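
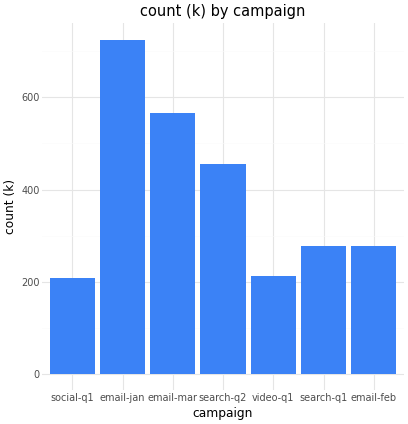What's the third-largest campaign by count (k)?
Top 4: email-jan ≈ 700, email-mar ≈ 600, search-q2 ≈ 500, search-q1 ≈ 300.

search-q2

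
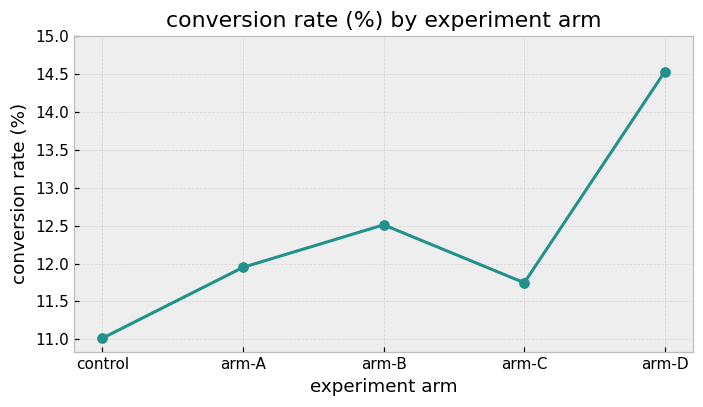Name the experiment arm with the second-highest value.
Top 3: arm-D ≈ 14.5, arm-B ≈ 12.5, arm-A ≈ 12.0.

arm-B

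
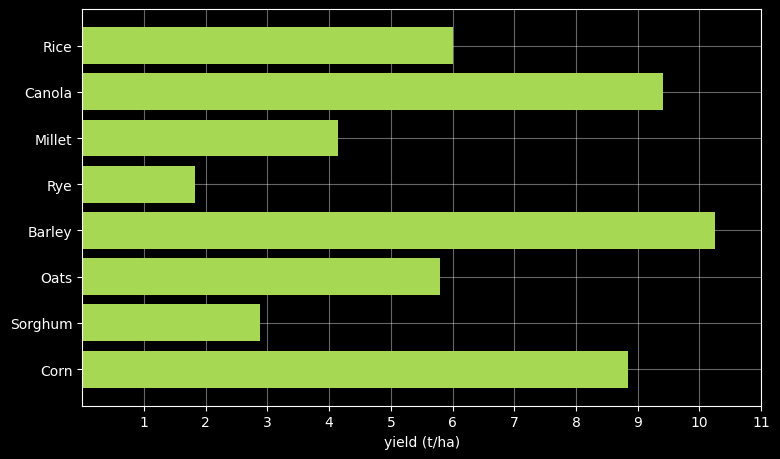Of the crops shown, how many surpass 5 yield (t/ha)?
5

Above 5: Rice, Canola, Barley, Oats, Corn.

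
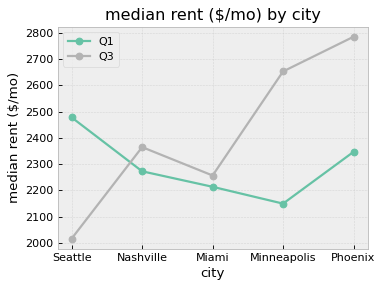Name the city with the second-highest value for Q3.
Top 3 for Q3: Phoenix ≈ 2800, Minneapolis ≈ 2700, Nashville ≈ 2400.

Minneapolis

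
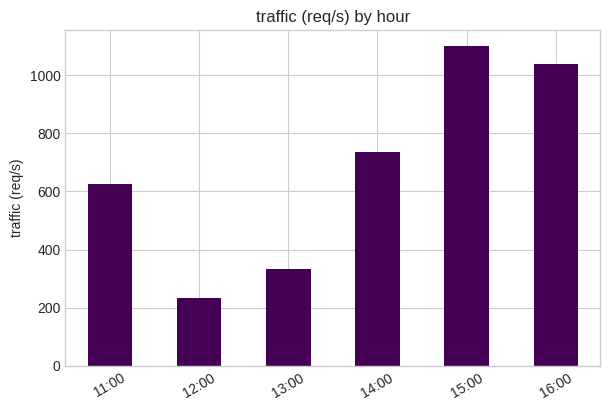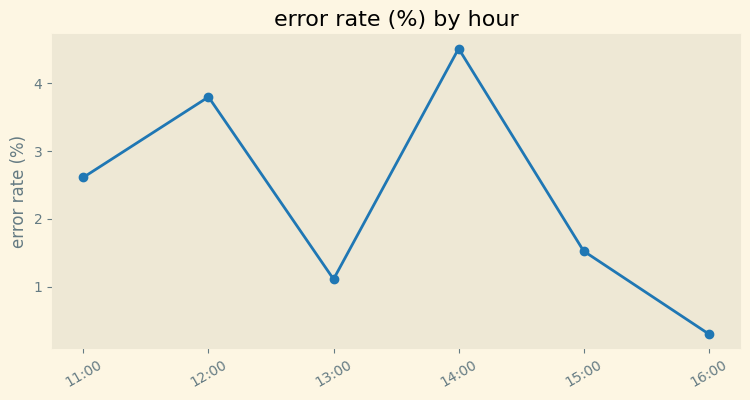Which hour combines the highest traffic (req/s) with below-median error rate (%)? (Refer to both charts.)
15:00

Chart 2 median error rate (%) ≈ 2; below-median hours: 13:00, 15:00, 16:00. Among those, 15:00 has the highest traffic (req/s) (≈ 1200).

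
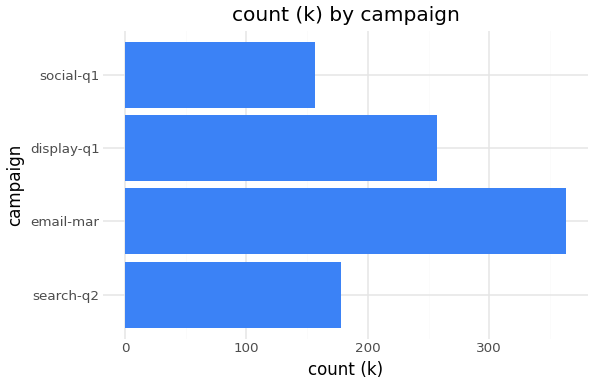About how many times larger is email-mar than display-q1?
email-mar ≈ 350, display-q1 ≈ 250; 350/250 ≈ 1.4.

≈ 1.4×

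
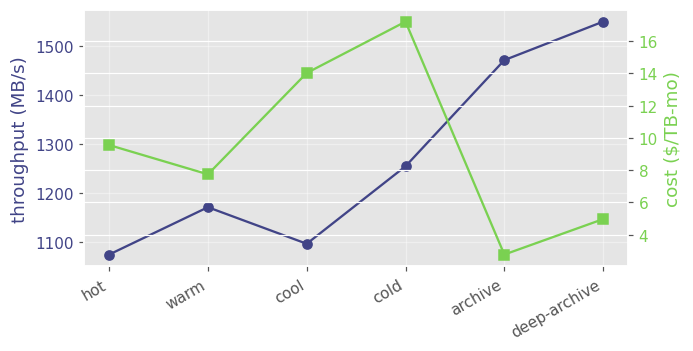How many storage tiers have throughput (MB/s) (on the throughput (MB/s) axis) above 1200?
3

Above 1200: cold, archive, deep-archive.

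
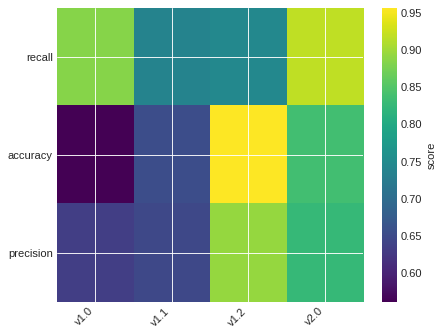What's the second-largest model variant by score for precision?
v2.0

Top 3 for precision: v1.2 ≈ 0.90, v2.0 ≈ 0.85, v1.1 ≈ 0.65.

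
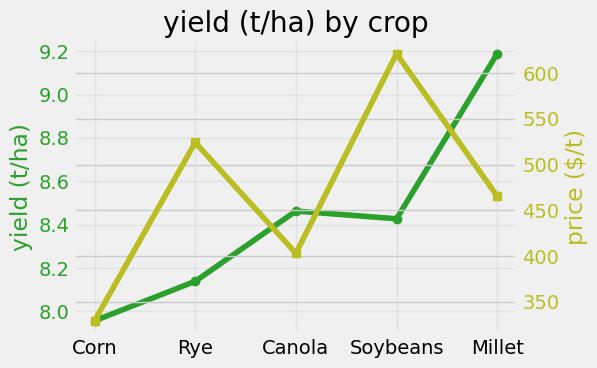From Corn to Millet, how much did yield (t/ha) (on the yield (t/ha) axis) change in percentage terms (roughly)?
≈ +15%

Corn ≈ 8.0, Millet ≈ 9.2; (9.2 − 8.0) / 8.0 ≈ +15%.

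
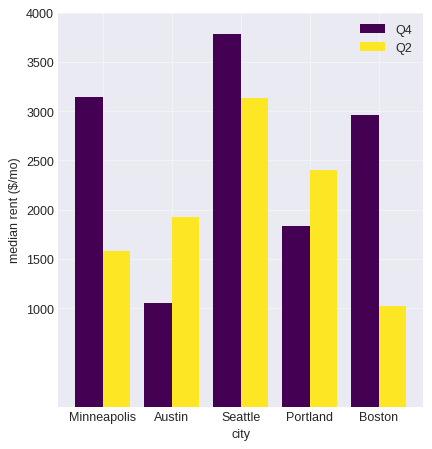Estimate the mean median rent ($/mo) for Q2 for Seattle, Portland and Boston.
≈ 2167

(3000 + 2500 + 1000) / 3 ≈ 2167.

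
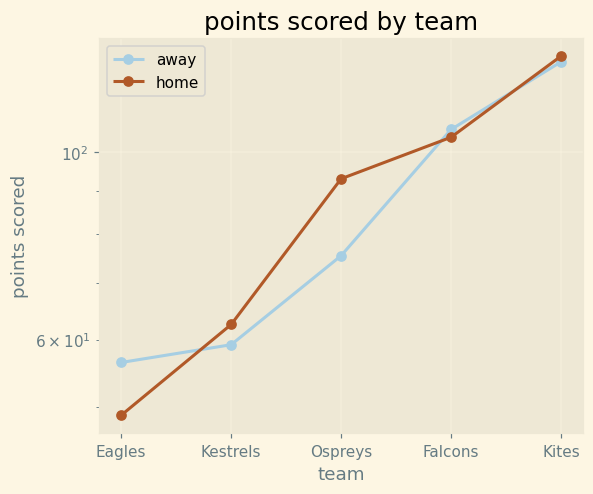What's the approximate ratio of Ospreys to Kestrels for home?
Ospreys ≈ 90, Kestrels ≈ 60; 90/60 ≈ 1.5.

≈ 1.5×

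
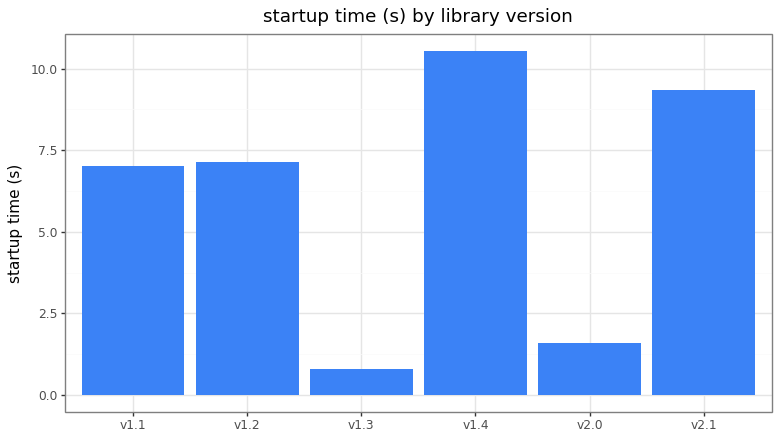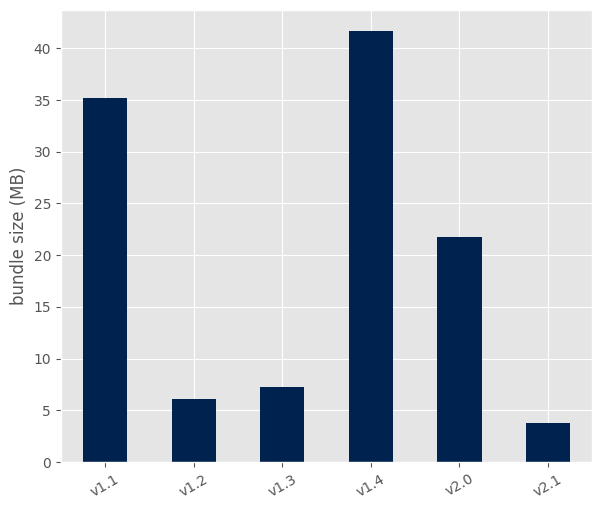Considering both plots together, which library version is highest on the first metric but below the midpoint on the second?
Chart 2 median bundle size (MB) ≈ 15; below-median library versions: v1.2, v1.3, v2.1. Among those, v2.1 has the highest startup time (s) (≈ 9).

v2.1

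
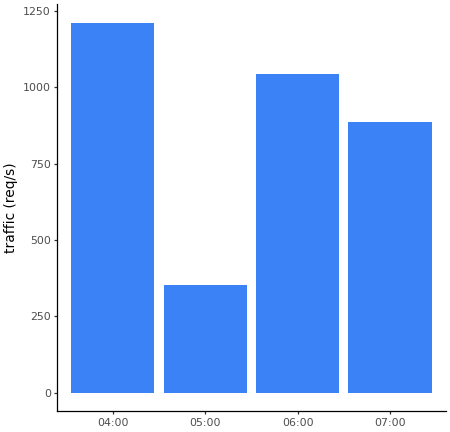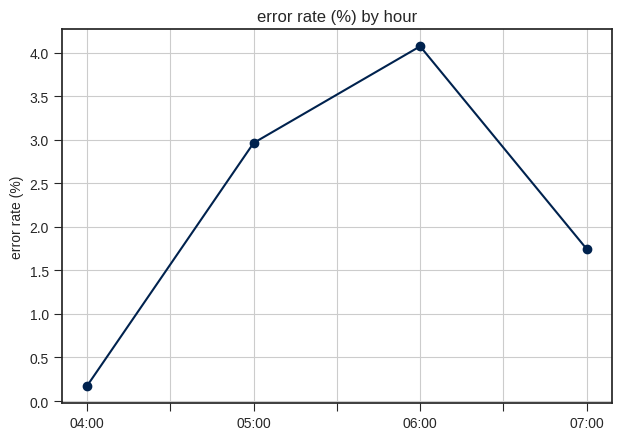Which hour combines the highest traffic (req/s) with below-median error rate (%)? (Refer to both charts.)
Chart 2 median error rate (%) ≈ 2.5; below-median hours: 04:00, 07:00. Among those, 04:00 has the highest traffic (req/s) (≈ 1200).

04:00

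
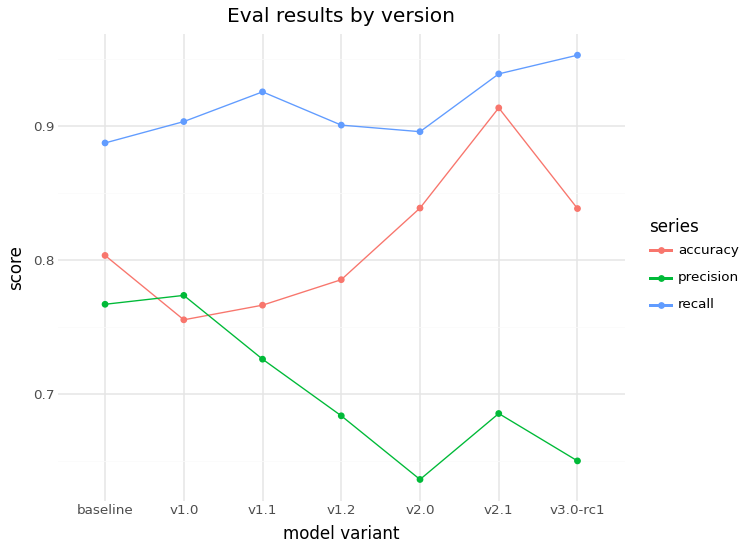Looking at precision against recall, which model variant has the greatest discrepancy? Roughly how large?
v3.0-rc1: precision ≈ 0.65, recall ≈ 0.95 → gap ≈ 0.30. Next-largest (v2.0) is only ≈ 0.25.

v3.0-rc1, ≈ 0.30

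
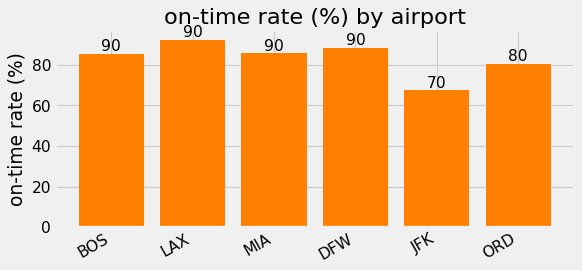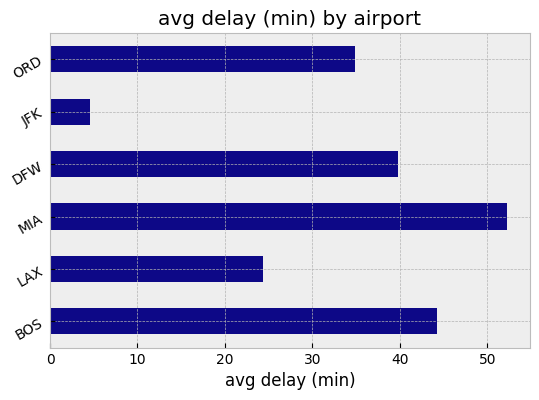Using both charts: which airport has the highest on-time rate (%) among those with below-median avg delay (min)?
LAX

Chart 2 median avg delay (min) ≈ 35; below-median airports: LAX, JFK, ORD. Among those, LAX has the highest on-time rate (%) (≈ 90).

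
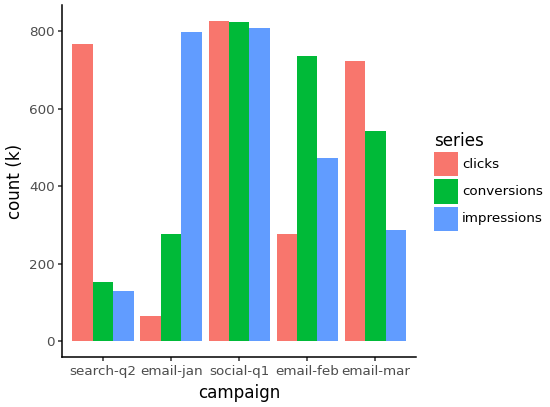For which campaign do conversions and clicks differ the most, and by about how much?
search-q2: conversions ≈ 200, clicks ≈ 800 → gap ≈ 600. Next-largest (email-feb) is only ≈ 400.

search-q2, ≈ 600 k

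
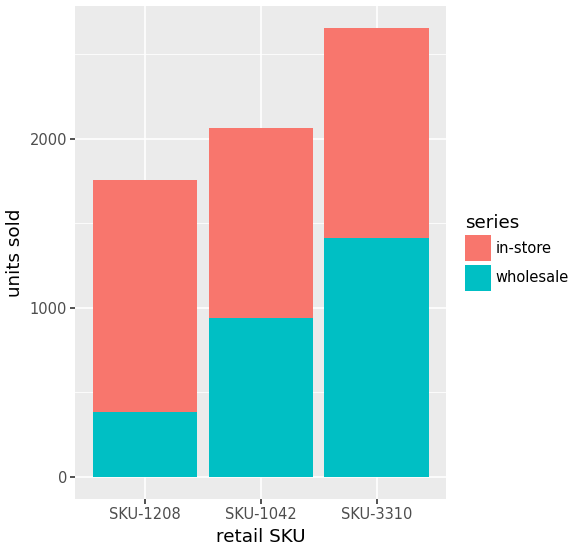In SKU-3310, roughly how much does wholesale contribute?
wholesale top ≈ 1500, bottom ≈ 0; segment ≈ 1500.

≈ 1500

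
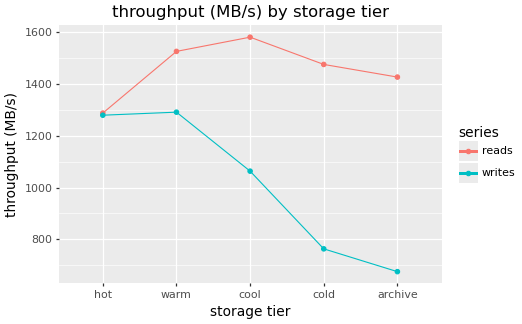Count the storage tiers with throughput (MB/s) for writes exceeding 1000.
3

Above 1000: hot, warm, cool.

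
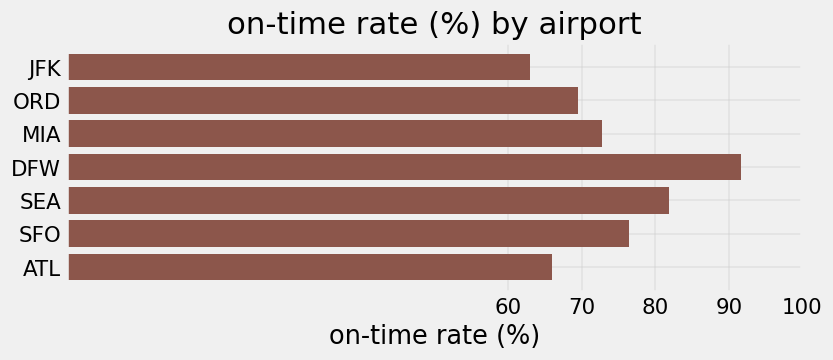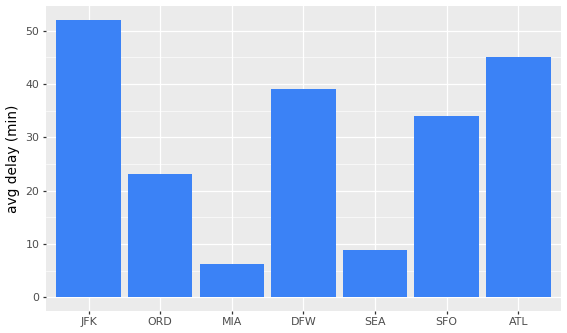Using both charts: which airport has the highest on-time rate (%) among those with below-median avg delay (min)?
Chart 2 median avg delay (min) ≈ 35; below-median airports: ORD, MIA, SEA. Among those, SEA has the highest on-time rate (%) (≈ 80).

SEA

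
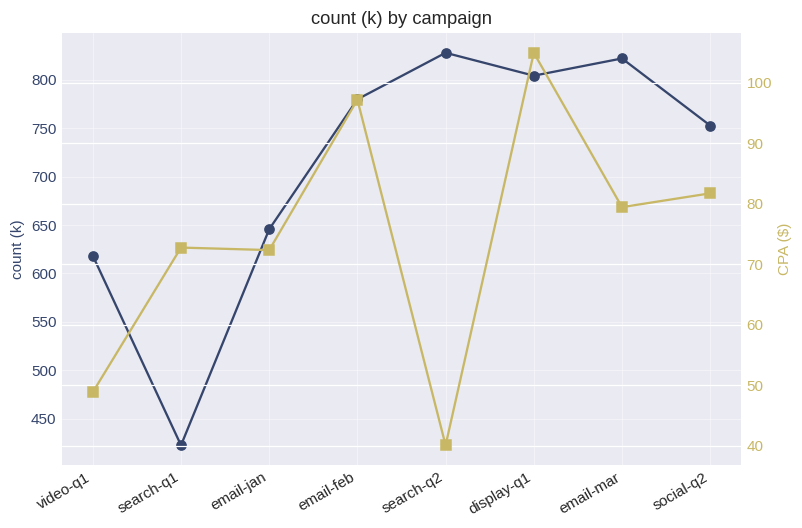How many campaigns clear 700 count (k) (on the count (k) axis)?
5

Above 700: email-feb, search-q2, display-q1, email-mar, social-q2.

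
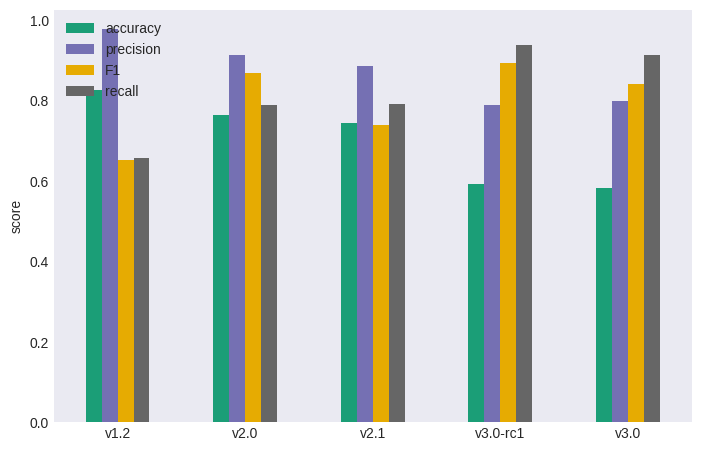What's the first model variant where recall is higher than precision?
v3.0-rc1

v2.1: recall ≈ 0.8 vs precision ≈ 0.9 (not yet); v3.0-rc1: recall ≈ 0.9 vs precision ≈ 0.8 (first crossover).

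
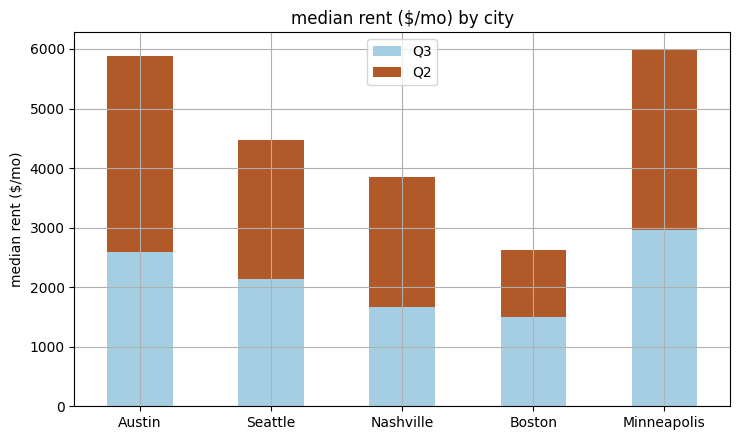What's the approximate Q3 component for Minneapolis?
Q3 top ≈ 3000, bottom ≈ 0; segment ≈ 3000.

≈ 3000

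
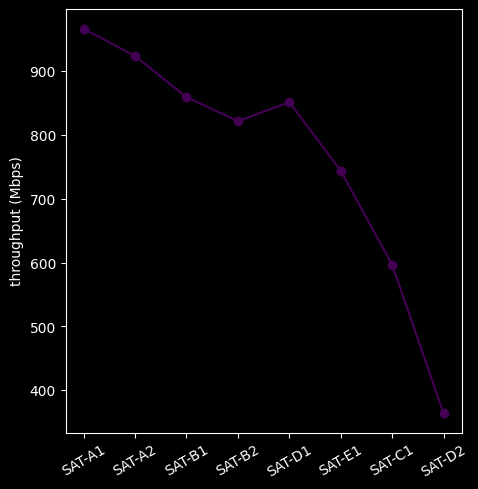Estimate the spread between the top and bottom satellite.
≈ 600

Max SAT-A1 ≈ 1000, min SAT-D2 ≈ 400; range ≈ 600.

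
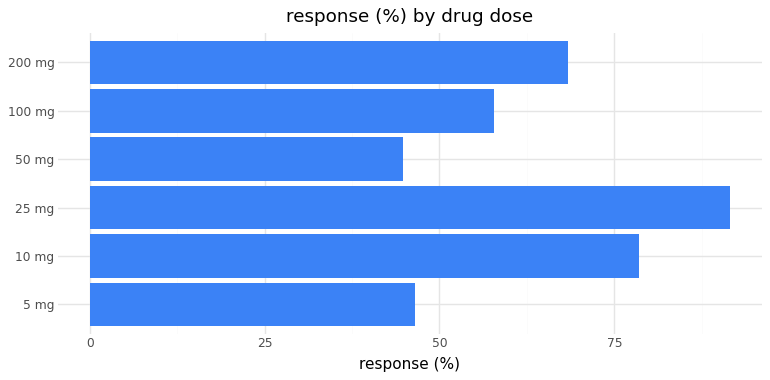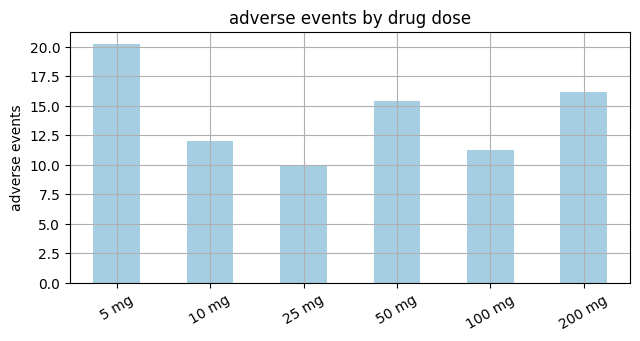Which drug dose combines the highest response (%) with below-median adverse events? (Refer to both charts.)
Chart 2 median adverse events ≈ 14; below-median drug doses: 10 mg, 25 mg, 100 mg. Among those, 25 mg has the highest response (%) (≈ 90).

25 mg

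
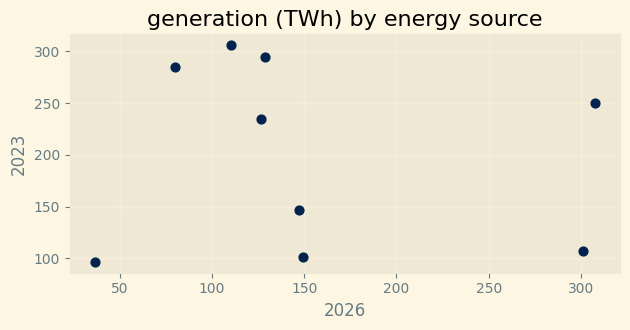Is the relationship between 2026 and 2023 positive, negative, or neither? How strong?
no clear correlation

Points are roughly uncorrelated; weak (|r| ≈ 0.1).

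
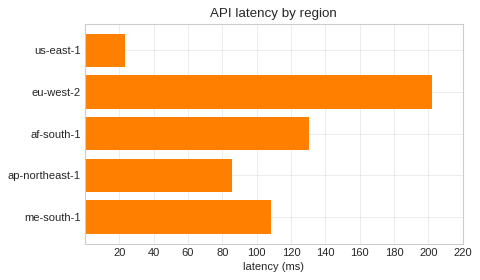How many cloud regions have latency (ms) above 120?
2

Above 120: eu-west-2, af-south-1.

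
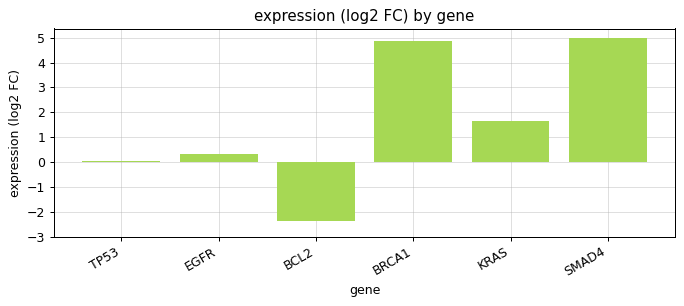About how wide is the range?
≈ 7

Max SMAD4 ≈ 5, min BCL2 ≈ -2; range ≈ 7.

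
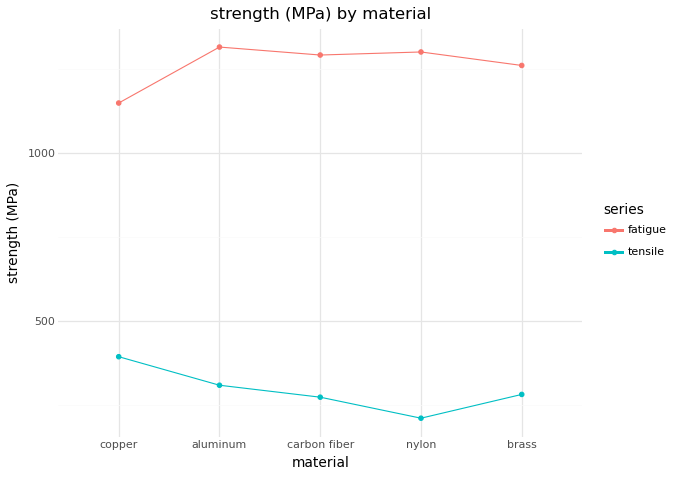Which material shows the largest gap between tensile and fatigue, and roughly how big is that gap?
nylon: tensile ≈ 200, fatigue ≈ 1300 → gap ≈ 1100. Next-largest (carbon fiber) is only ≈ 1000.

nylon, ≈ 1100 MPa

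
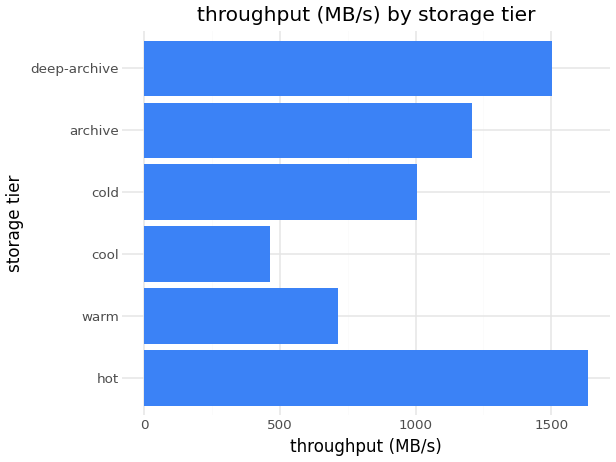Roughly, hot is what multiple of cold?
hot ≈ 1600, cold ≈ 1000; 1600/1000 ≈ 1.6.

≈ 1.6×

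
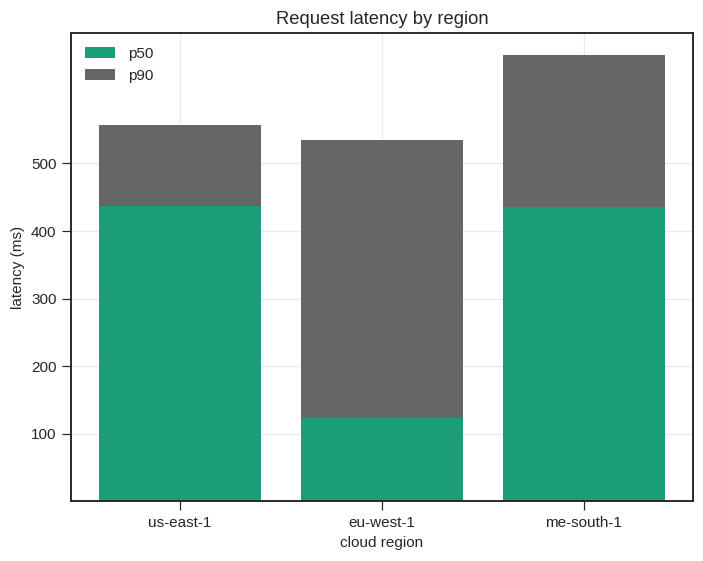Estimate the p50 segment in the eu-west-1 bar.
≈ 100

p50 top ≈ 100, bottom ≈ 0; segment ≈ 100.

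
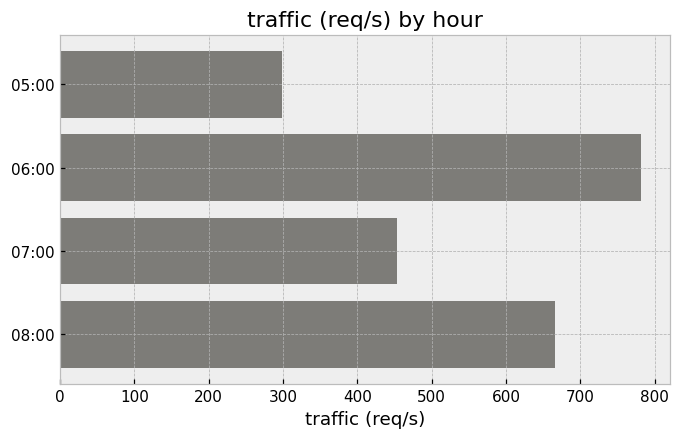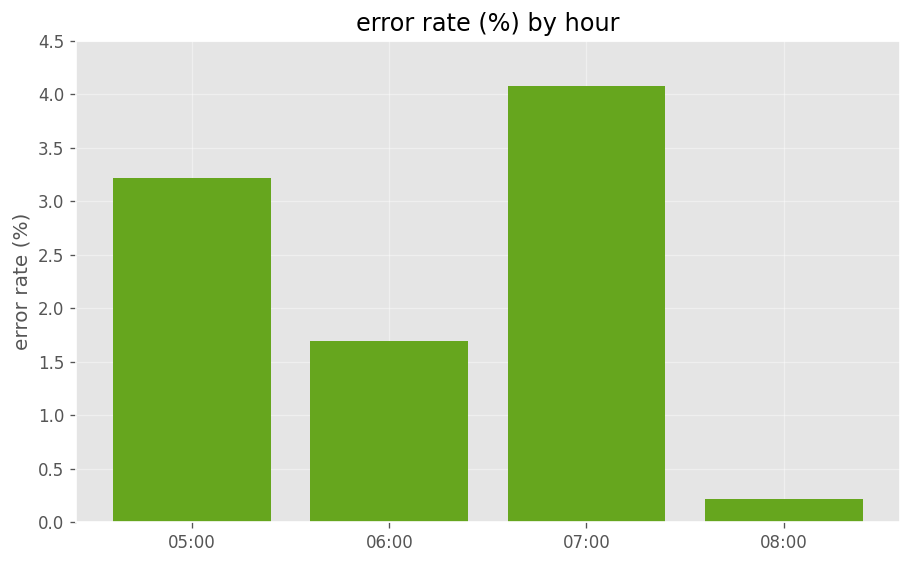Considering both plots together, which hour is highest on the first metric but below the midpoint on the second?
06:00

Chart 2 median error rate (%) ≈ 2.5; below-median hours: 06:00, 08:00. Among those, 06:00 has the highest traffic (req/s) (≈ 800).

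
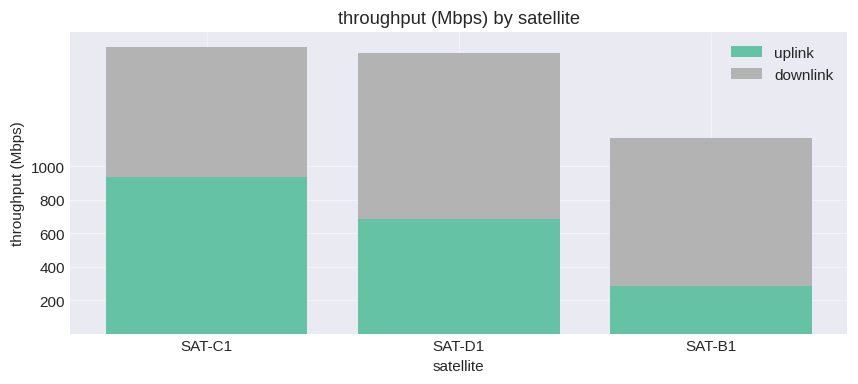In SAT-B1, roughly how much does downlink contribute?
≈ 1000

downlink top ≈ 1200, bottom ≈ 200; segment ≈ 1000.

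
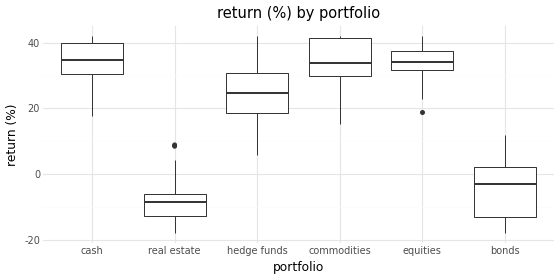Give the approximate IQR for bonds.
≈ 15

Q3 ≈ 0, Q1 ≈ -15; IQR ≈ 15.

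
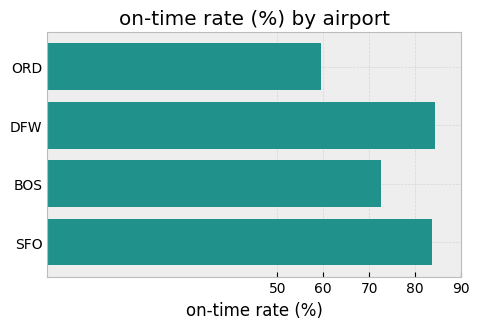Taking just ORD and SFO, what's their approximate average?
(60 + 80) / 2 ≈ 70.

≈ 70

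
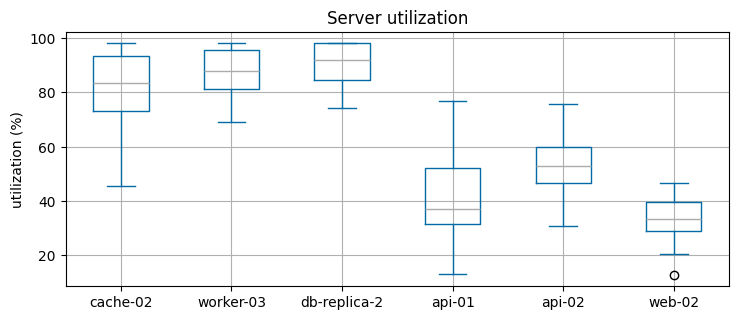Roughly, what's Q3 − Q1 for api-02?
≈ 15

Q3 ≈ 60, Q1 ≈ 45; IQR ≈ 15.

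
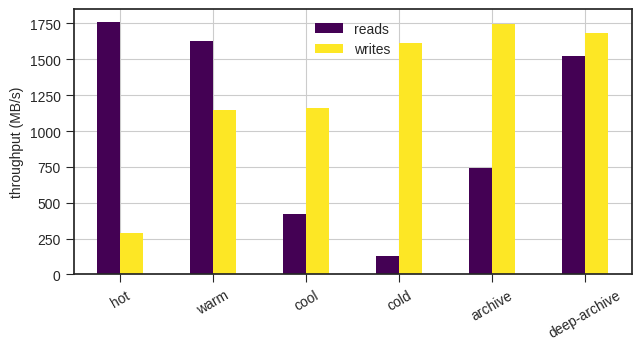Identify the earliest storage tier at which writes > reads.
cool

warm: writes ≈ 1200 vs reads ≈ 1600 (not yet); cool: writes ≈ 1200 vs reads ≈ 400 (first crossover).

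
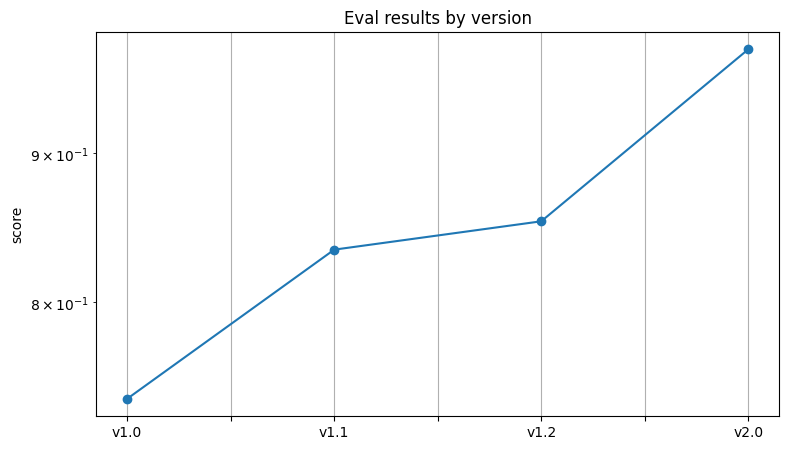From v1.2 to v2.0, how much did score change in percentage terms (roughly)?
≈ +14%

v1.2 ≈ 0.86, v2.0 ≈ 0.98; (0.98 − 0.86) / 0.86 ≈ +14%.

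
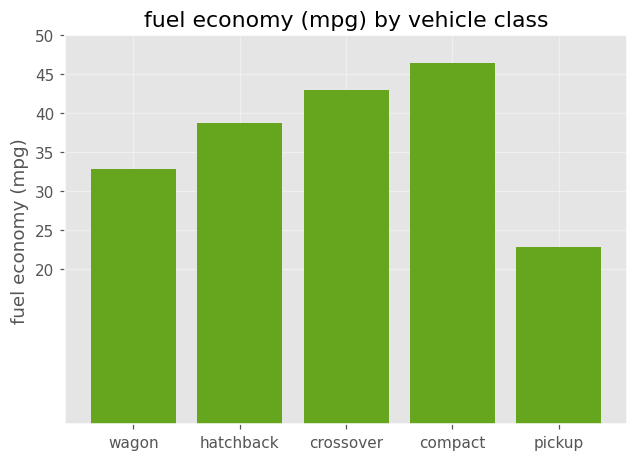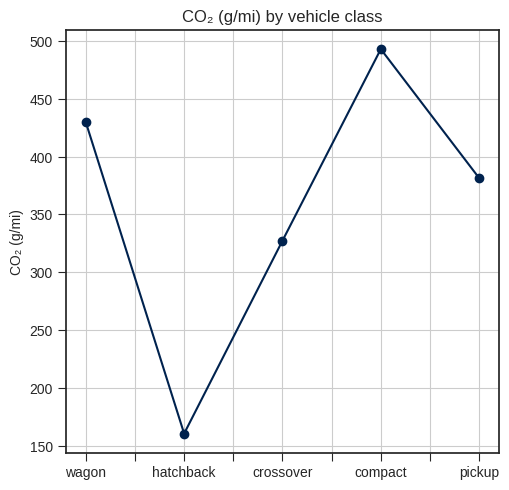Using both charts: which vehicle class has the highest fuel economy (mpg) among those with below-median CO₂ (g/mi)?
Chart 2 median CO₂ (g/mi) ≈ 400; below-median vehicle classes: hatchback, crossover. Among those, crossover has the highest fuel economy (mpg) (≈ 45).

crossover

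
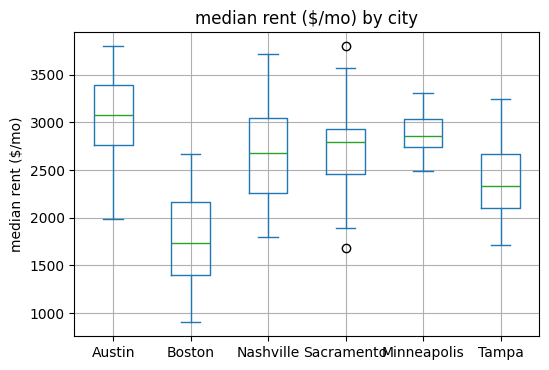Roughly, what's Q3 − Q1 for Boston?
≈ 800

Q3 ≈ 2200, Q1 ≈ 1400; IQR ≈ 800.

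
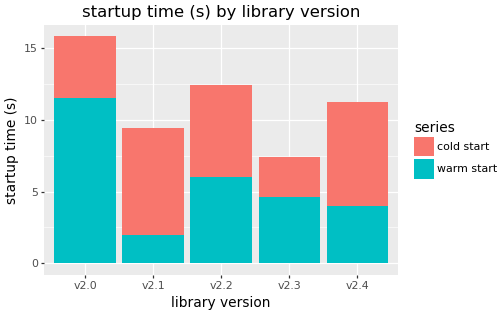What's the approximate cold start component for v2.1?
≈ 8

cold start top ≈ 10, bottom ≈ 2; segment ≈ 8.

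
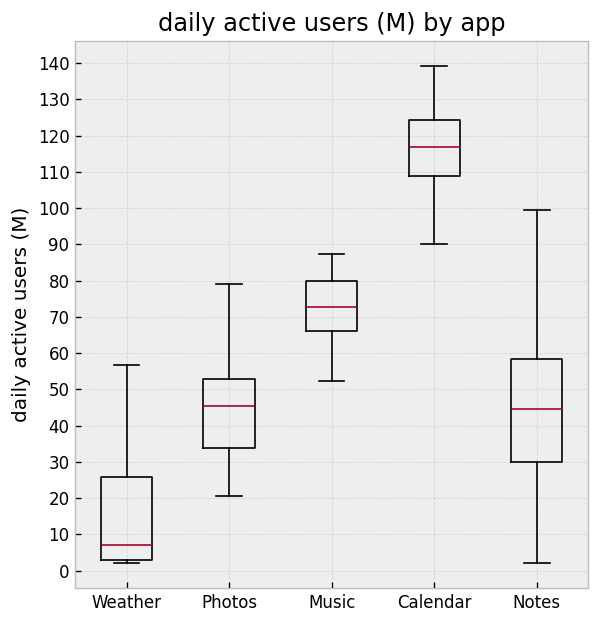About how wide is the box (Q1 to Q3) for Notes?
Q3 ≈ 60, Q1 ≈ 30; IQR ≈ 30.

≈ 30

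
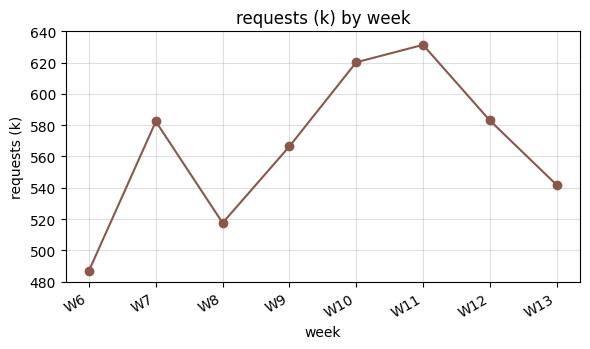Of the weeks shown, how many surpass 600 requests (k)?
2

Above 600: W10, W11.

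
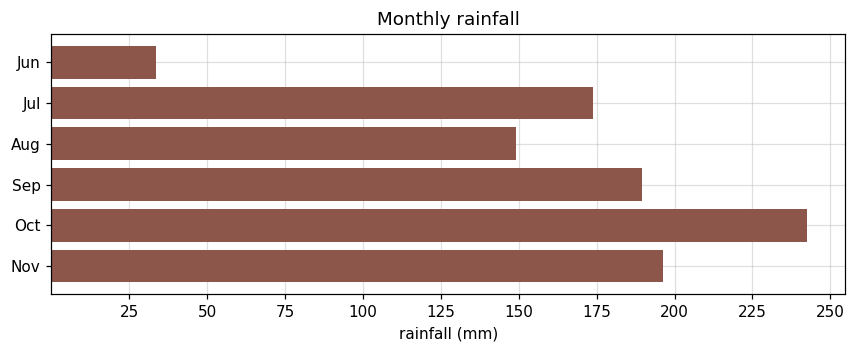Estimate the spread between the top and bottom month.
≈ 225

Max Oct ≈ 250, min Jun ≈ 25; range ≈ 225.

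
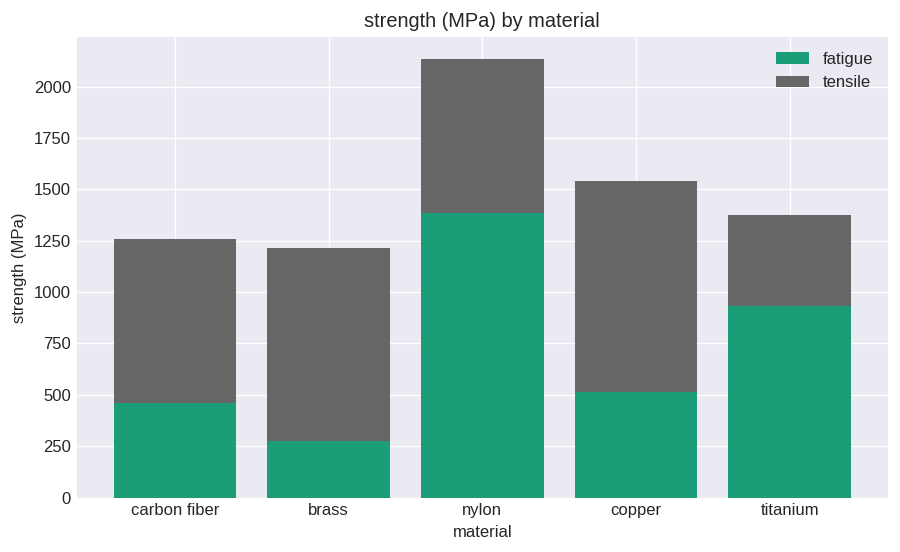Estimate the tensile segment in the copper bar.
≈ 1000

tensile top ≈ 1600, bottom ≈ 600; segment ≈ 1000.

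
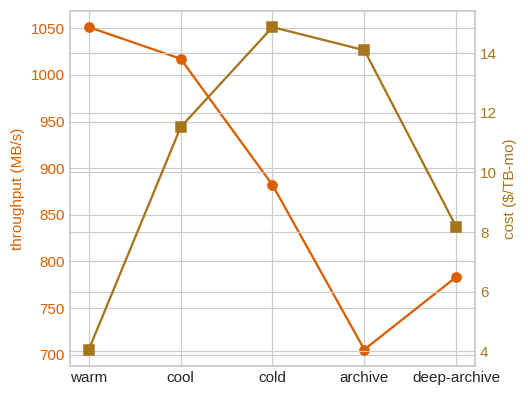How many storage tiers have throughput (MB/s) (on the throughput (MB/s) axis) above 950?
Above 950: warm, cool.

2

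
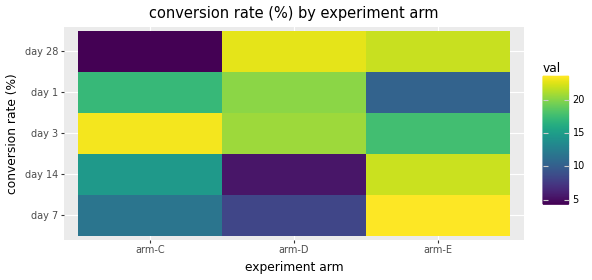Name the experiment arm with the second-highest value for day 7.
Top 3 for day 7: arm-E ≈ 24, arm-C ≈ 12, arm-D ≈ 8.

arm-C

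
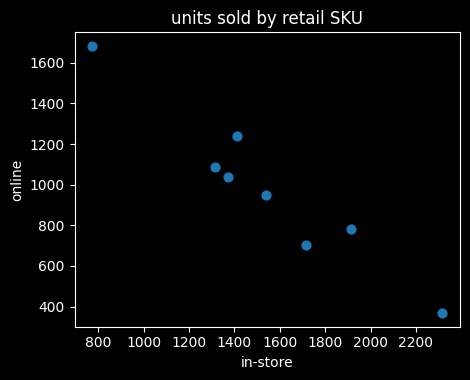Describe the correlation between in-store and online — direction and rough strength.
Points are negatively correlated; strong (|r| ≈ 1.0).

negative, strong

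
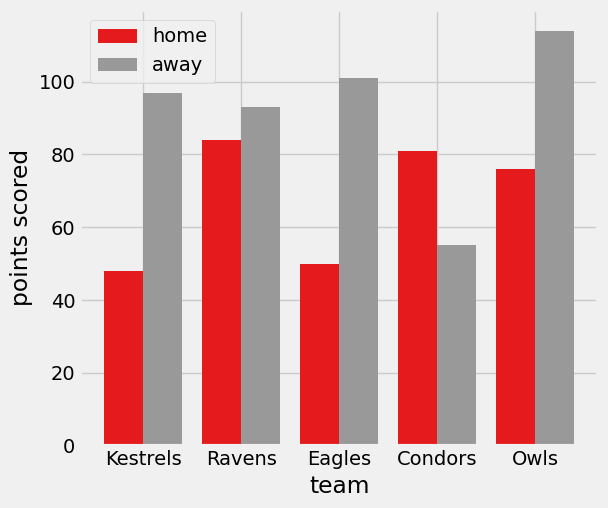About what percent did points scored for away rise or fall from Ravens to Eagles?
Ravens ≈ 90, Eagles ≈ 100; (100 − 90) / 90 ≈ +11.1%.

≈ +11.1%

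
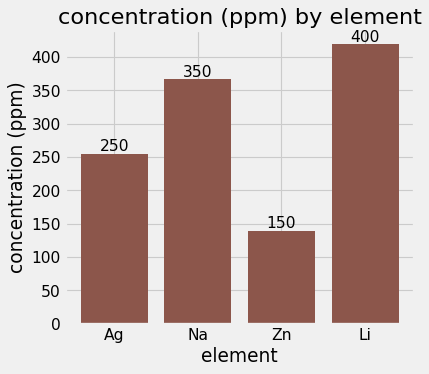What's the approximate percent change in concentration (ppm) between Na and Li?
Na ≈ 350, Li ≈ 400; (400 − 350) / 350 ≈ +14.3%.

≈ +14.3%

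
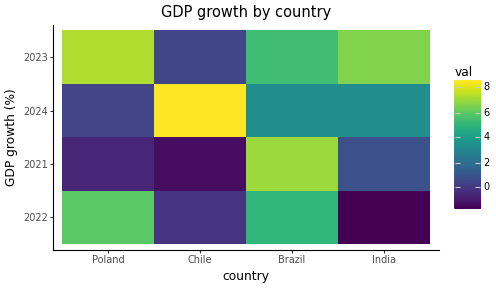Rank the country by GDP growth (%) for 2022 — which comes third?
Top 4 for 2022: Poland ≈ 6, Brazil ≈ 5, Chile ≈ 0, India ≈ -2.

Chile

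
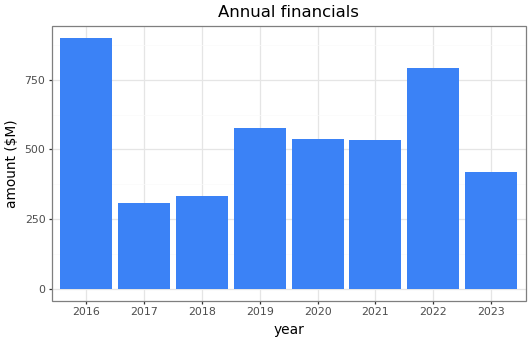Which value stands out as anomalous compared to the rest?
2016 ≈ 900; the rest sit between ≈ 300 and ≈ 800.

2016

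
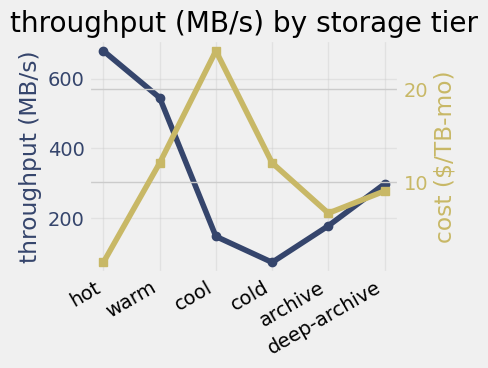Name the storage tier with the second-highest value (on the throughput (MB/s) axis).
Top 3 (on the throughput (MB/s) axis): hot ≈ 700, warm ≈ 500, deep-archive ≈ 300.

warm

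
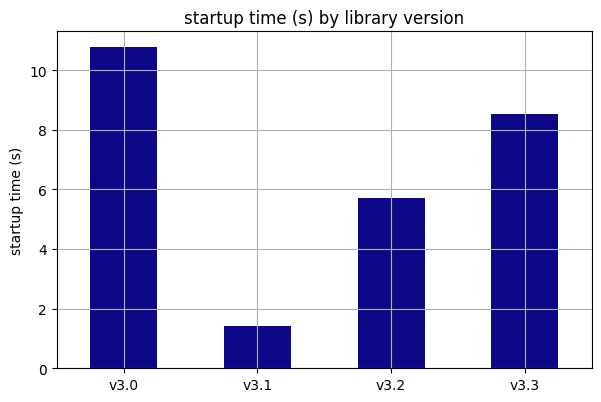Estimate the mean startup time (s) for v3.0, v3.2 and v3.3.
≈ 9

(11 + 6 + 9) / 3 ≈ 9.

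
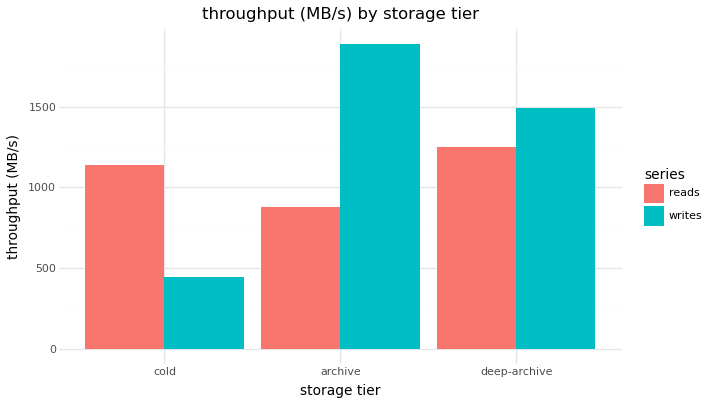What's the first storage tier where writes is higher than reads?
cold: writes ≈ 400 vs reads ≈ 1200 (not yet); archive: writes ≈ 1800 vs reads ≈ 800 (first crossover).

archive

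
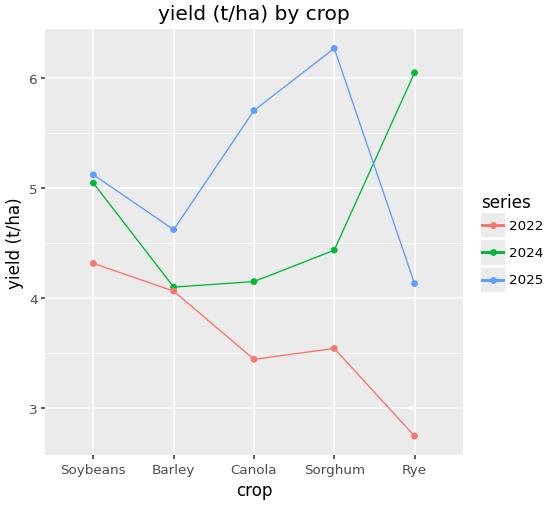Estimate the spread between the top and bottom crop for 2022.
Max Soybeans ≈ 4.5, min Rye ≈ 2.5; range ≈ 2.0.

≈ 2.0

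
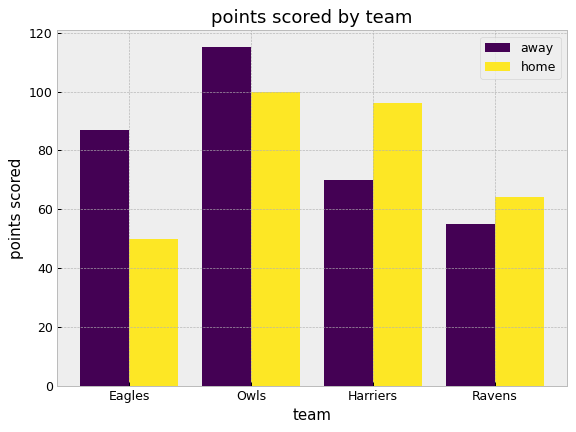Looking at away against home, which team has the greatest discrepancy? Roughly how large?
Eagles: away ≈ 90, home ≈ 50 → gap ≈ 40. Next-largest (Harriers) is only ≈ 30.

Eagles, ≈ 40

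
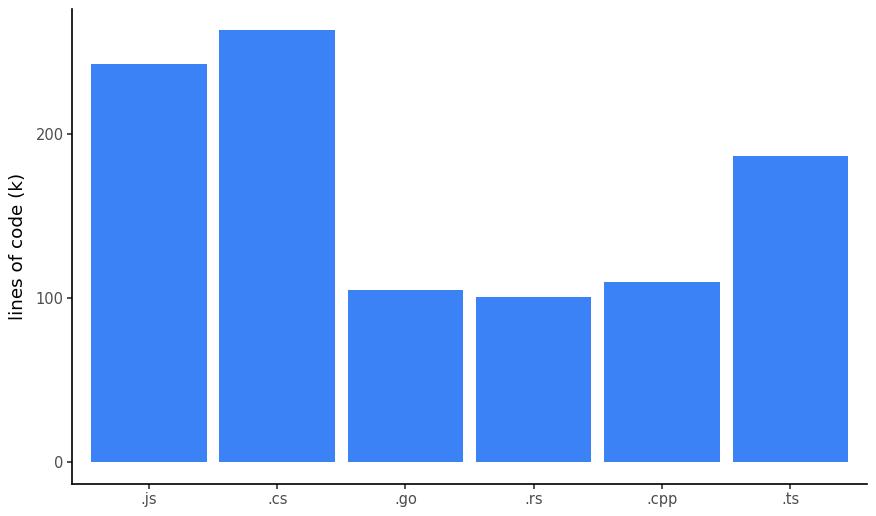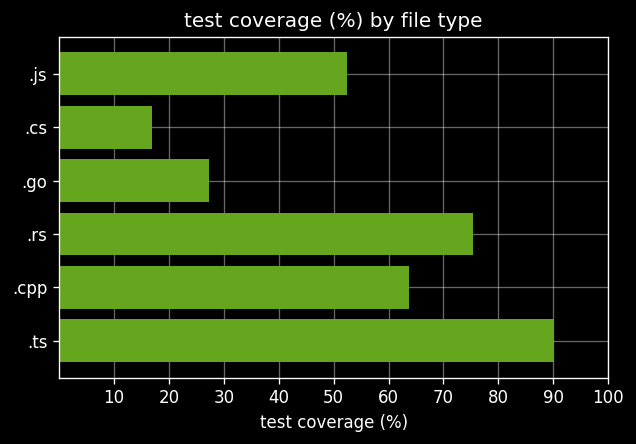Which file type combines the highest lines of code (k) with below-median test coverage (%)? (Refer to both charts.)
Chart 2 median test coverage (%) ≈ 60; below-median file types: .js, .cs, .go. Among those, .cs has the highest lines of code (k) (≈ 275).

.cs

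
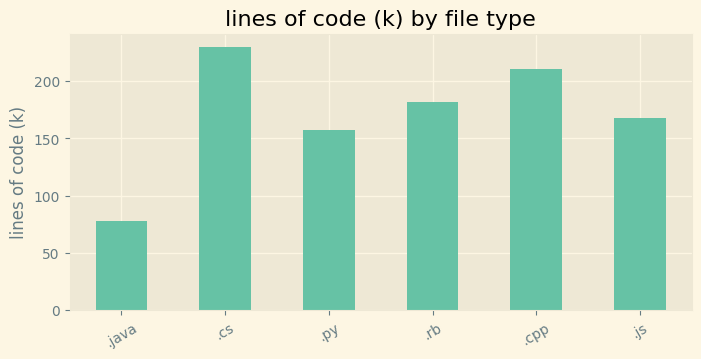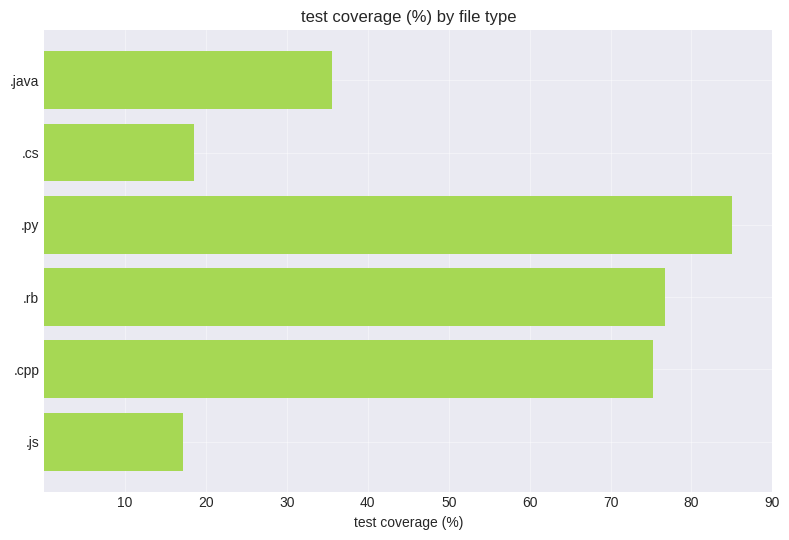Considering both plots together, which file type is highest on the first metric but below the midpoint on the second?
Chart 2 median test coverage (%) ≈ 60; below-median file types: .java, .cs, .js. Among those, .cs has the highest lines of code (k) (≈ 225).

.cs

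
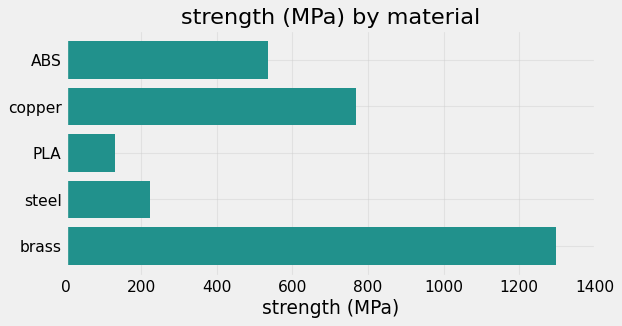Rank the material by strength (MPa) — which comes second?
copper

Top 3: brass ≈ 1200, copper ≈ 800, ABS ≈ 600.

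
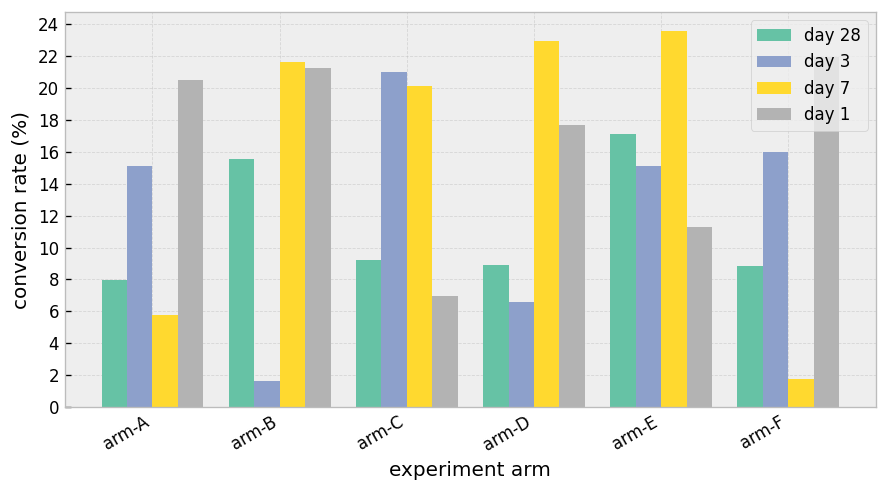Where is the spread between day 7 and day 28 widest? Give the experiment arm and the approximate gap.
arm-D: day 7 ≈ 22, day 28 ≈ 8 → gap ≈ 14. Next-largest (arm-C) is only ≈ 10.

arm-D, ≈ 14 %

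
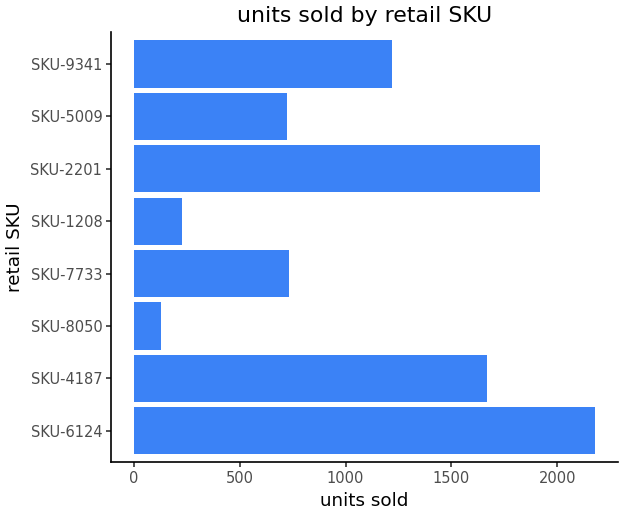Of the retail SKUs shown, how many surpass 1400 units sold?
3

Above 1400: SKU-6124, SKU-4187, SKU-2201.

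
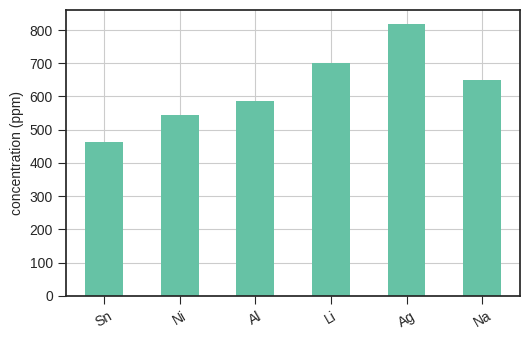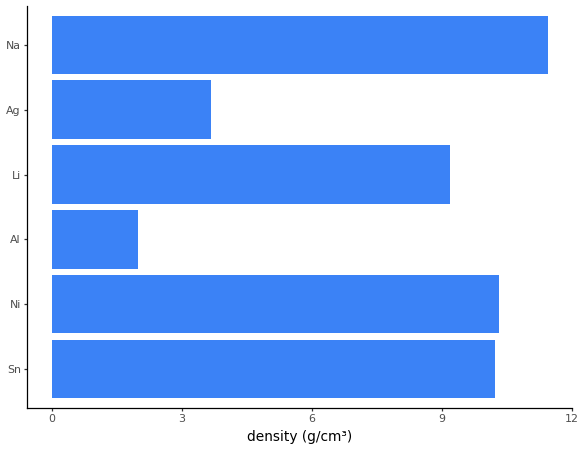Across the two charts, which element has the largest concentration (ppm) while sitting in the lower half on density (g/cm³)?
Ag

Chart 2 median density (g/cm³) ≈ 10; below-median elements: Al, Li, Ag. Among those, Ag has the highest concentration (ppm) (≈ 800).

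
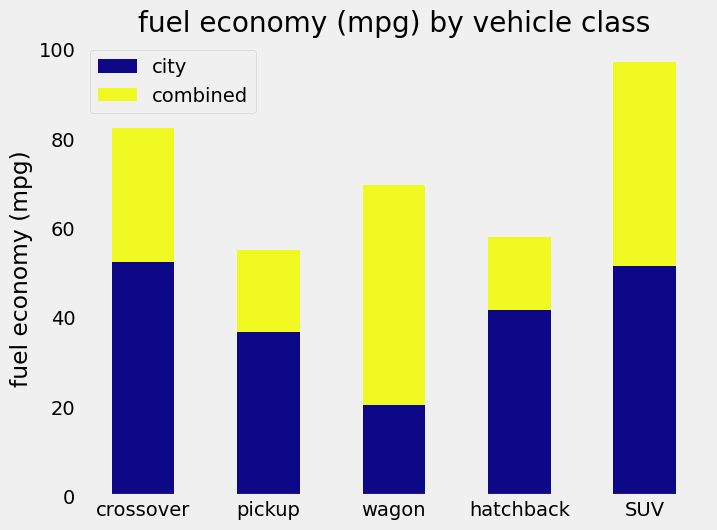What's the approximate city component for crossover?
city top ≈ 50, bottom ≈ 0; segment ≈ 50.

≈ 50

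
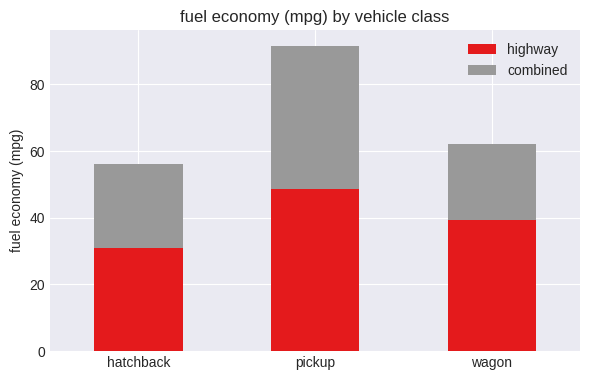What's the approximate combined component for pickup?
≈ 40

combined top ≈ 90, bottom ≈ 50; segment ≈ 40.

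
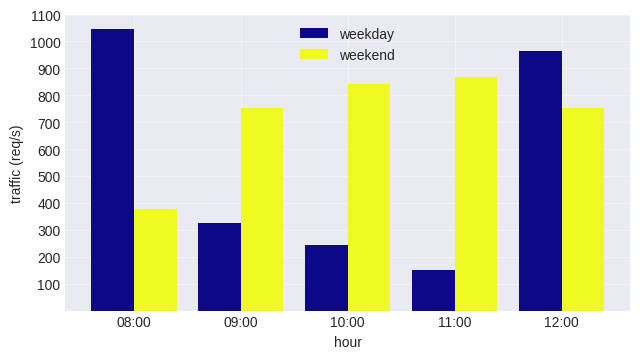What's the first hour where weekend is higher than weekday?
09:00

08:00: weekend ≈ 400 vs weekday ≈ 1000 (not yet); 09:00: weekend ≈ 800 vs weekday ≈ 300 (first crossover).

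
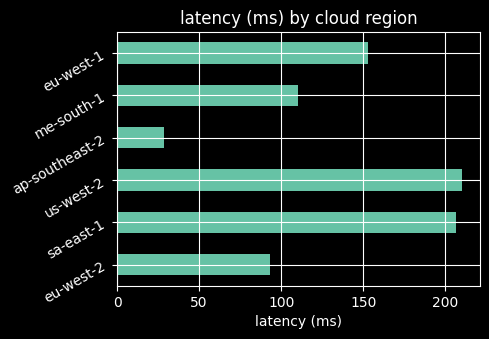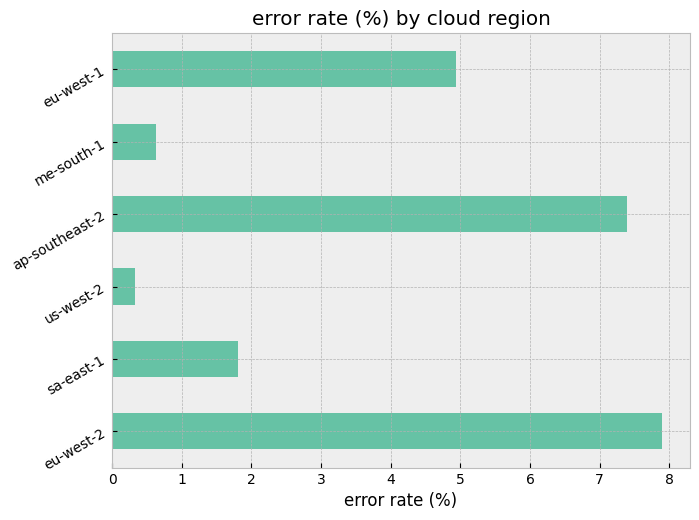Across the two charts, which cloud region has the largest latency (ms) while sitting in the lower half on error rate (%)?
Chart 2 median error rate (%) ≈ 3; below-median cloud regions: sa-east-1, us-west-2, me-south-1. Among those, us-west-2 has the highest latency (ms) (≈ 220).

us-west-2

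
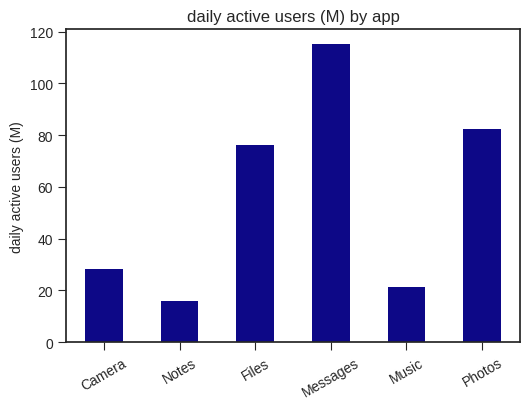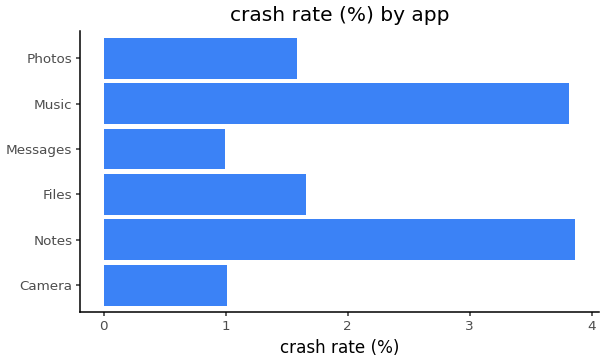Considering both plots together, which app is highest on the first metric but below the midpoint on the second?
Chart 2 median crash rate (%) ≈ 1.5; below-median apps: Camera, Messages, Photos. Among those, Messages has the highest daily active users (M) (≈ 120).

Messages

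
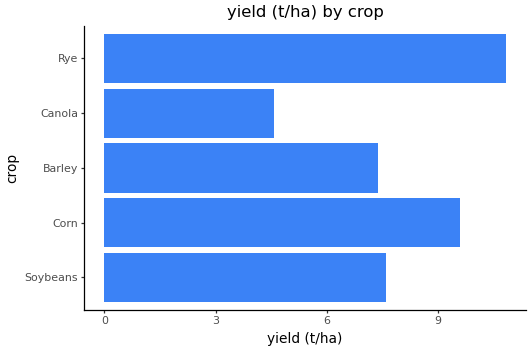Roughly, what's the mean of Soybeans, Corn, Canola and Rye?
≈ 8

(8 + 10 + 5 + 11) / 4 ≈ 8.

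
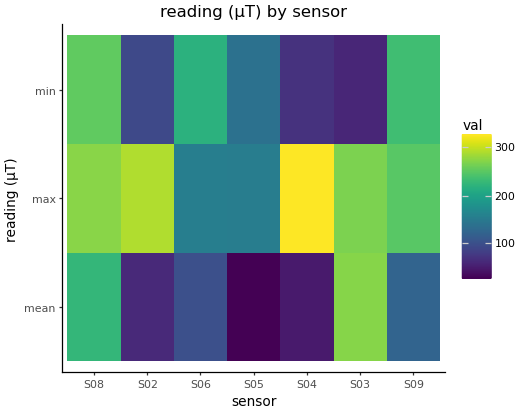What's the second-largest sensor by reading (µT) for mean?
S08

Top 3 for mean: S03 ≈ 275, S08 ≈ 225, S09 ≈ 125.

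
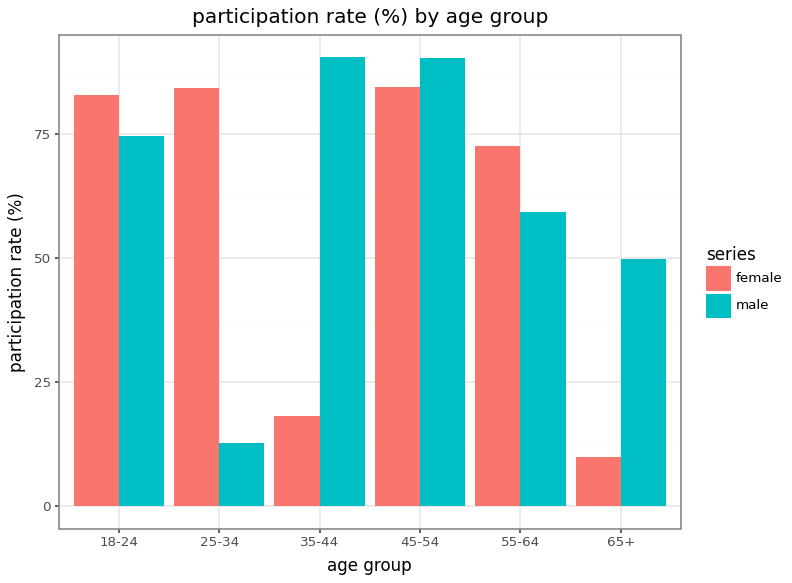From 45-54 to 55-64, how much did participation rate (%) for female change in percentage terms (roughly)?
45-54 ≈ 80, 55-64 ≈ 70; (70 − 80) / 80 ≈ -12.5%.

≈ -12.5%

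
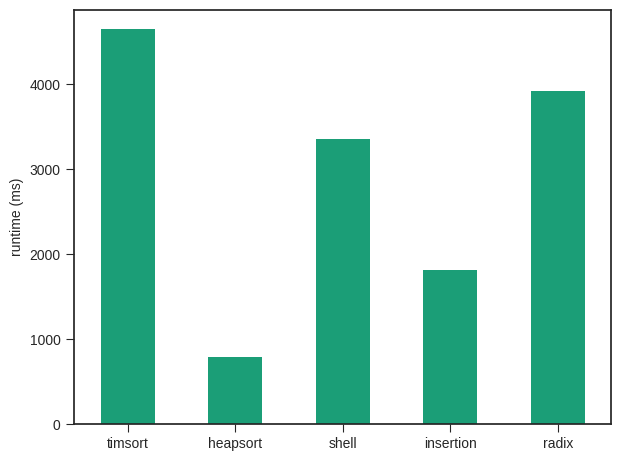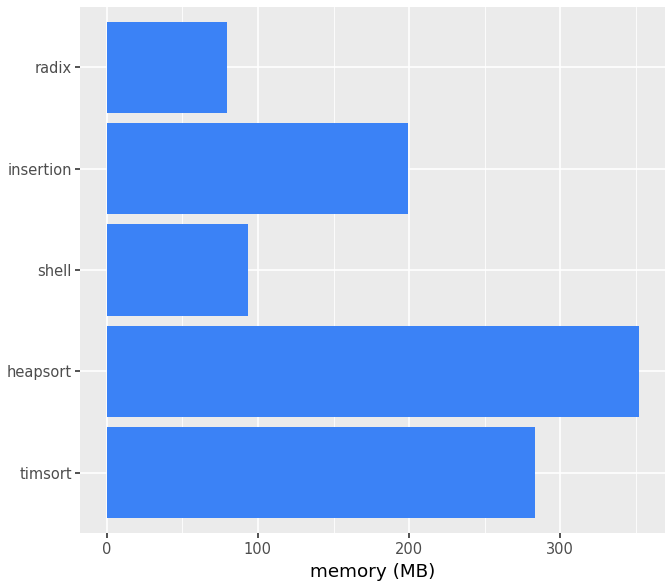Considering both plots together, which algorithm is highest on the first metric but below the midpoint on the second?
Chart 2 median memory (MB) ≈ 200; below-median algorithms: shell, radix. Among those, radix has the highest runtime (ms) (≈ 4000).

radix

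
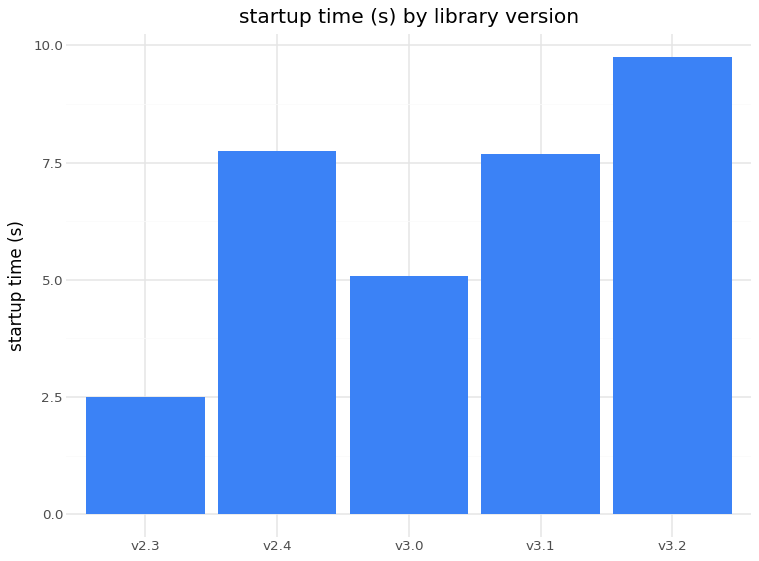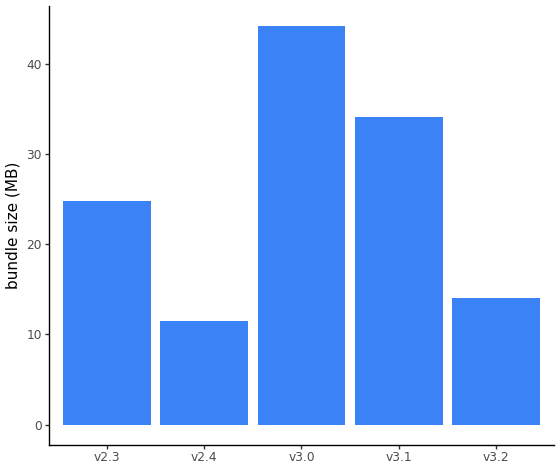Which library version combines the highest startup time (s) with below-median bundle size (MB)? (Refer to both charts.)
Chart 2 median bundle size (MB) ≈ 25; below-median library versions: v2.4, v3.2. Among those, v3.2 has the highest startup time (s) (≈ 10).

v3.2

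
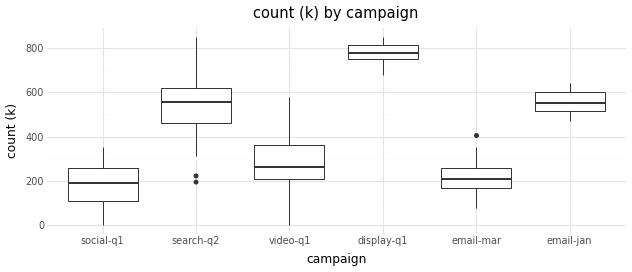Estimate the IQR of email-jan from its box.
Q3 ≈ 600, Q1 ≈ 500; IQR ≈ 100.

≈ 100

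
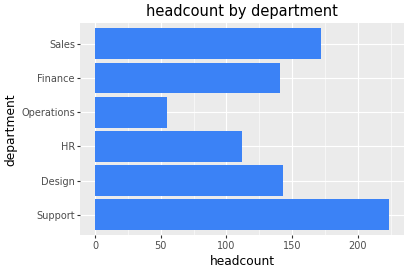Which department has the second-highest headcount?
Top 3: Support ≈ 220, Sales ≈ 180, Design ≈ 140.

Sales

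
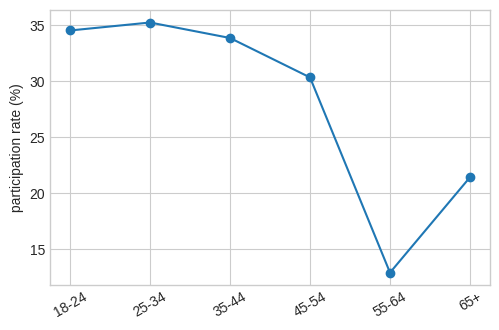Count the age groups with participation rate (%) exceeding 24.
4

Above 24: 18-24, 25-34, 35-44, 45-54.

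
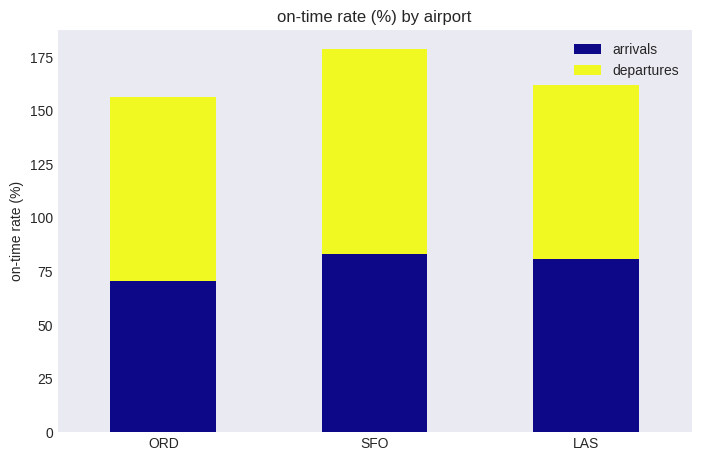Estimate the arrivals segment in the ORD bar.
≈ 80

arrivals top ≈ 80, bottom ≈ 0; segment ≈ 80.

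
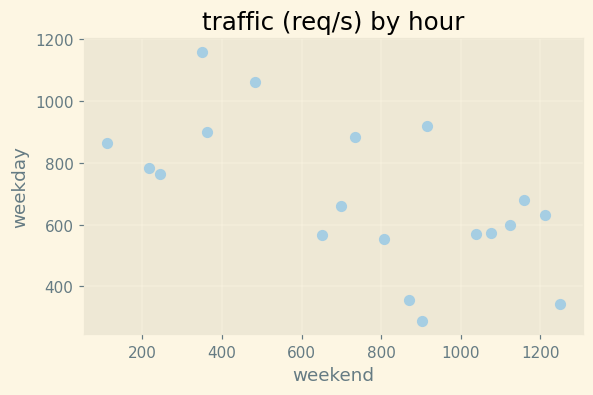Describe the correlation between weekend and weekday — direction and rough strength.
negative, moderate

Points are negatively correlated; moderate (|r| ≈ 0.6).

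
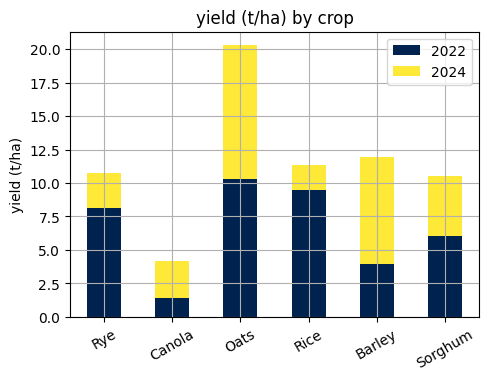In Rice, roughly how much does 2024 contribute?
≈ 2

2024 top ≈ 12, bottom ≈ 10; segment ≈ 2.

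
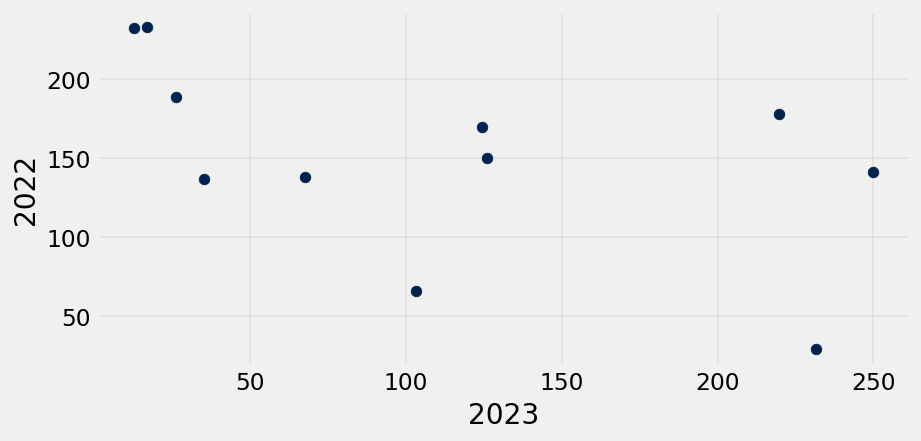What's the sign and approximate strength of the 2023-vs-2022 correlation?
Points are negatively correlated; moderate (|r| ≈ 0.5).

negative, moderate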